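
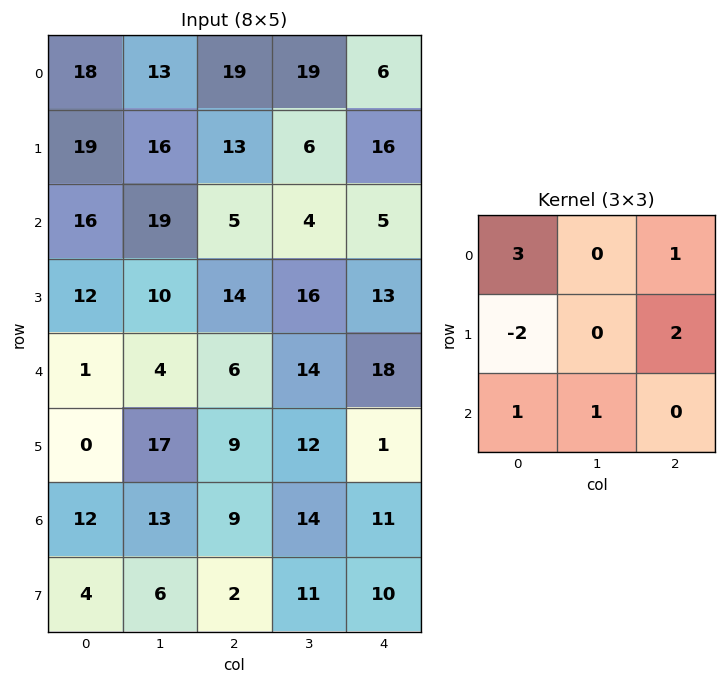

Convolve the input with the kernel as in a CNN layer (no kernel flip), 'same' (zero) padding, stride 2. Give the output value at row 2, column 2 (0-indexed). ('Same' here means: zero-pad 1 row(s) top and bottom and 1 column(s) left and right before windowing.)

33

The receptive field on the zero-padded input at this output position is [16 13 0 / 14 18 0 / 12 1 0]. Elementwise product with the kernel and sum: 16·3 + 0·1 + 14·-2 + 0·2 + 12·1 + 1·1.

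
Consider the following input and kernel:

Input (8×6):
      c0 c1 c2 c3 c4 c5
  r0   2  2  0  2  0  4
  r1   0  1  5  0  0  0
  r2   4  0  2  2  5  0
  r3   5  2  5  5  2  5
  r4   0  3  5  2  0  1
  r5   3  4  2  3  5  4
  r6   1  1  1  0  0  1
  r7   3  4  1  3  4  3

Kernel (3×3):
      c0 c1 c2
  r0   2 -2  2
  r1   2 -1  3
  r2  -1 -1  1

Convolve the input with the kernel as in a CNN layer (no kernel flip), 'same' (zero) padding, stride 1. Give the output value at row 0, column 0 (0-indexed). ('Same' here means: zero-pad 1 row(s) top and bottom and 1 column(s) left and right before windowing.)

The receptive field on the zero-padded input at this output position is [0 0 0 / 0 2 2 / 0 0 1]. Elementwise product with the kernel and sum: 0·2 + 0·-2 + 0·2 + 0·2 + 2·-1 + 2·3 + 0·-1 + 0·-1 + 1·1.

5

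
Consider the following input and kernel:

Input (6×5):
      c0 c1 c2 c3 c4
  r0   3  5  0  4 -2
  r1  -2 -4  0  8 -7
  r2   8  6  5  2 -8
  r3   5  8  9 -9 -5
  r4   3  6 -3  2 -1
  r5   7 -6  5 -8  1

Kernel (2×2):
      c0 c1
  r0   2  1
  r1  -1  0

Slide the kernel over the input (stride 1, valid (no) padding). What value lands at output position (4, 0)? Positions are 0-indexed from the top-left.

The receptive field on the input at this output position is [3 6 / 7 -6]. Elementwise product with the kernel and sum: 3·2 + 6·1 + 7·-1.

5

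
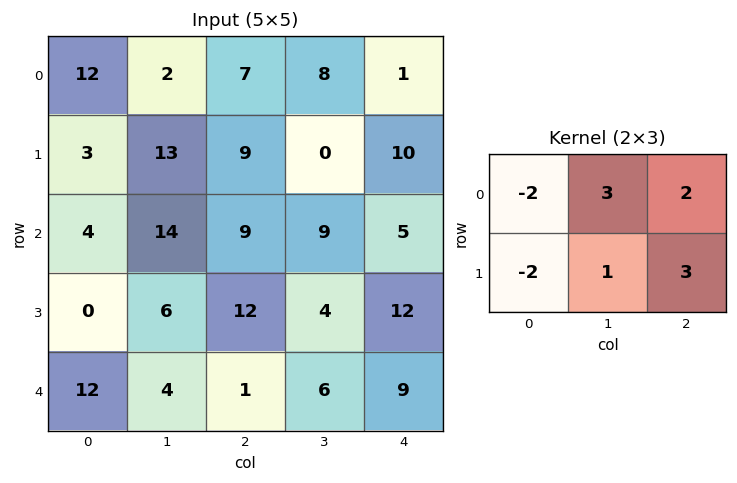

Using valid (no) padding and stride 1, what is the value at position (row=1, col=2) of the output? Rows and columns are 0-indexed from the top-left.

The receptive field on the input at this output position is [9 0 10 / 9 9 5]. Elementwise product with the kernel and sum: 9·-2 + 0·3 + 10·2 + 9·-2 + 9·1 + 5·3.

8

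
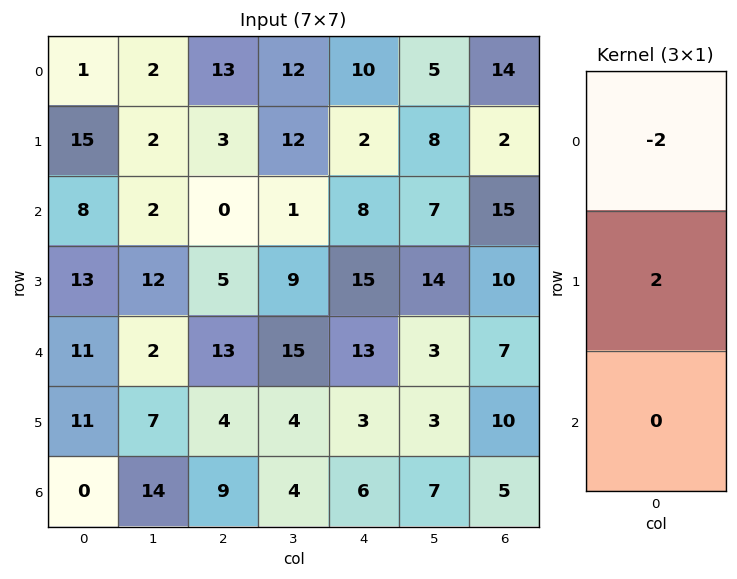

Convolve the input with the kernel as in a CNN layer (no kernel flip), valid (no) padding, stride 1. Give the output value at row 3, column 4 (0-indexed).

The receptive field on the input at this output position is [15 / 13 / 3]. Elementwise product with the kernel and sum: 15·-2 + 13·2.

-4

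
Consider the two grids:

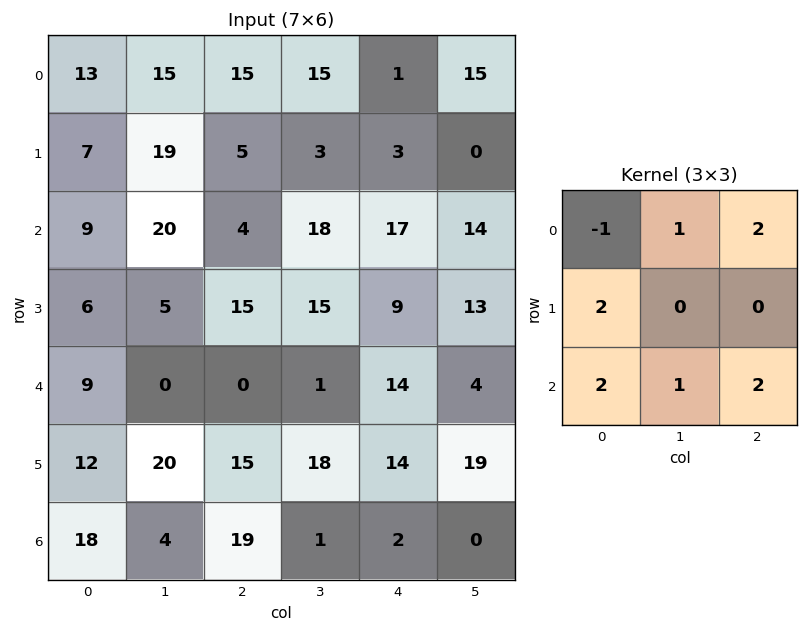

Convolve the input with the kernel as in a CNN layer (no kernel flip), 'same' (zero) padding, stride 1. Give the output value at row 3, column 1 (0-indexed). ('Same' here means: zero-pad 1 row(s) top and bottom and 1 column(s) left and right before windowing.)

The receptive field on the zero-padded input at this output position is [9 20 4 / 6 5 15 / 9 0 0]. Elementwise product with the kernel and sum: 9·-1 + 20·1 + 4·2 + 6·2 + 9·2 + 0·1 + 0·2.

49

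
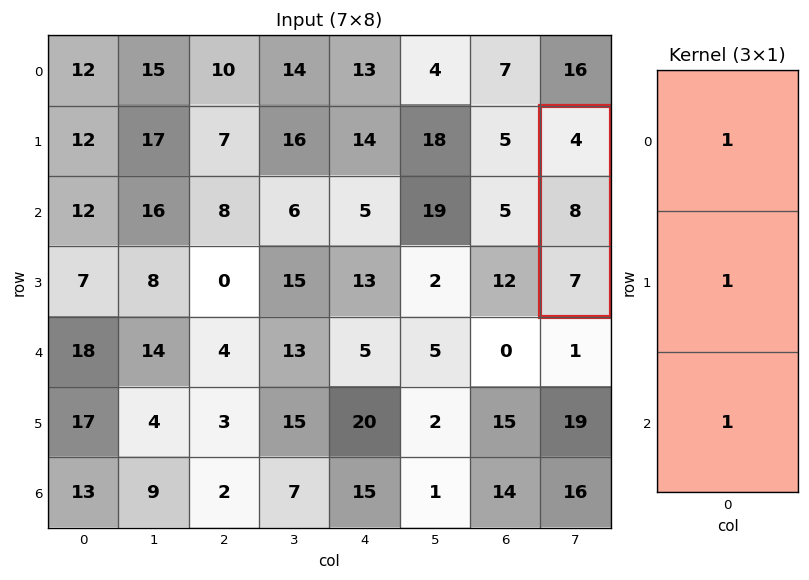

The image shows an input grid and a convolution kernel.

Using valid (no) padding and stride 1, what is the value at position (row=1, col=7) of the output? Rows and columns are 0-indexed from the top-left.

The receptive field on the input at this output position is [4 / 8 / 7]. Elementwise product with the kernel and sum: 4·1 + 8·1 + 7·1.

19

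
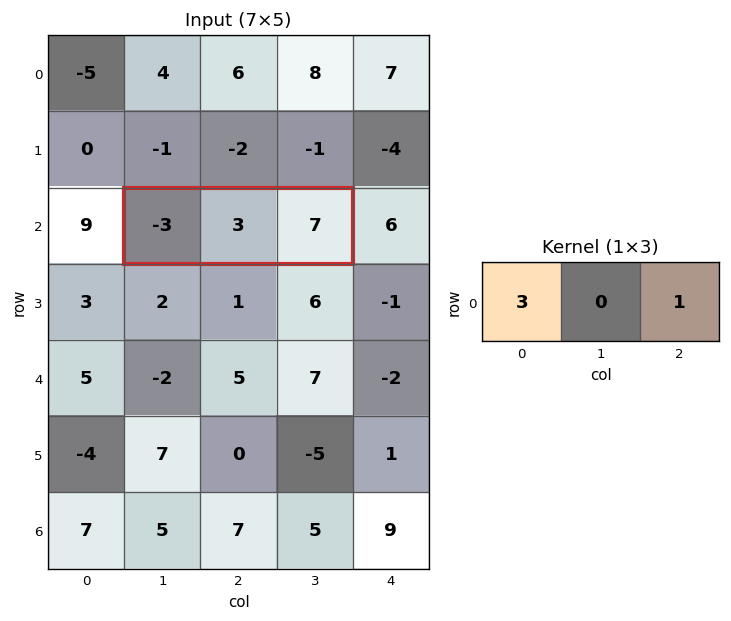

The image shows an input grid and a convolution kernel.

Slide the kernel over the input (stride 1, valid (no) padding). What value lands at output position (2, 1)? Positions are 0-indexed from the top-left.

-2

The receptive field on the input at this output position is [-3 3 7]. Elementwise product with the kernel and sum: -3·3 + 7·1.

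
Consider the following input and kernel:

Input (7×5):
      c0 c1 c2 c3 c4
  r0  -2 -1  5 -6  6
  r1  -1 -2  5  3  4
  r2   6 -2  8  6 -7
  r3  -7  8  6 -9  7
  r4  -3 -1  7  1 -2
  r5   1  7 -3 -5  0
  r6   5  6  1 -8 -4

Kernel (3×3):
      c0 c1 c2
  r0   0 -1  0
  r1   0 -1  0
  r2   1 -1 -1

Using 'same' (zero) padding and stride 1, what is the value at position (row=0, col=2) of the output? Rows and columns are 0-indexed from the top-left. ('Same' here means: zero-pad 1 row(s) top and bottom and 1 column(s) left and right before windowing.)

-15

The receptive field on the zero-padded input at this output position is [0 0 0 / -1 5 -6 / -2 5 3]. Elementwise product with the kernel and sum: 0·-1 + 5·-1 + -2·1 + 5·-1 + 3·-1.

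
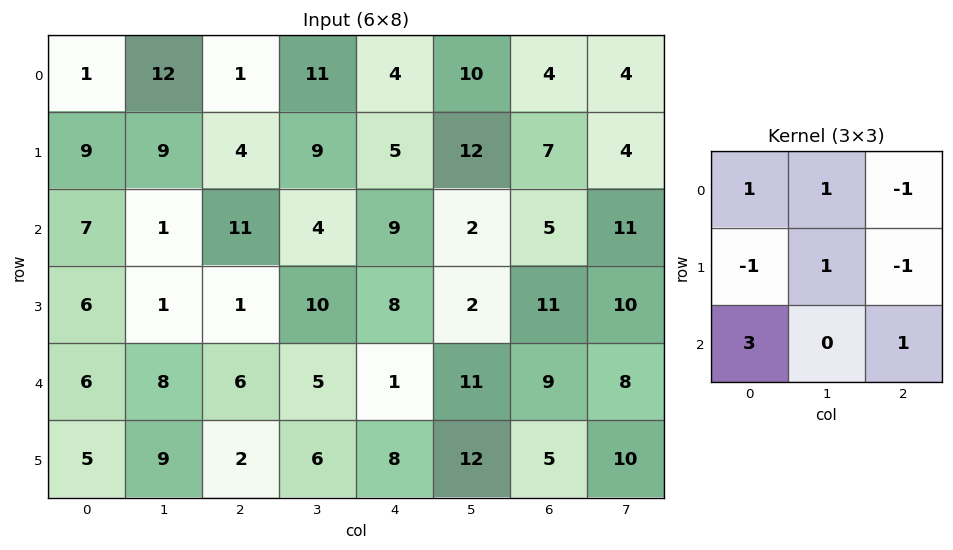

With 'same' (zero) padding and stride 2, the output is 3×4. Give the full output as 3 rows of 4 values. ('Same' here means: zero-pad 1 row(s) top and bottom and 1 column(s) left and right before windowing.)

Output[0,0]: The receptive field on the zero-padded input at this output position is [0 0 0 / 0 1 12 / 0 9 9]. Elementwise product with the kernel and sum: 0·1 + 0·1 + 0·-1 + 0·-1 + 1·1 + 12·-1 + 0·3 + 9·1.
Output[0,1]: The receptive field on the zero-padded input at this output position is [0 0 0 / 12 1 11 / 9 4 9]. Elementwise product with the kernel and sum: 0·1 + 0·1 + 0·-1 + 12·-1 + 1·1 + 11·-1 + 9·3 + 9·1.

-2 14 22 30
7 23 37 23
12 18 31 39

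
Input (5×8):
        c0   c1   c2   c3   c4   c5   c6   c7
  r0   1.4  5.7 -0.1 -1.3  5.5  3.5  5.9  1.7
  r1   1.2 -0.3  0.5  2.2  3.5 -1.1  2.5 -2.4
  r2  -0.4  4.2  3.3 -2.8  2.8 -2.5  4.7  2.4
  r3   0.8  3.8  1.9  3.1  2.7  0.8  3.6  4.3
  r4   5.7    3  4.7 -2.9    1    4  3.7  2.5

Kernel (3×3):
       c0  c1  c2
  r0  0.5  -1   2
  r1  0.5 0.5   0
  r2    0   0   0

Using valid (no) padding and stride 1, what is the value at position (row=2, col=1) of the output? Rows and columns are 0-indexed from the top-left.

-3.95

The receptive field on the input at this output position is [4.2 3.3 -2.8 / 3.8 1.9 3.1 / 3 4.7 -2.9]. Elementwise product with the kernel and sum: 4.2·0.5 + 3.3·-1 + -2.8·2 + 3.8·0.5 + 1.9·0.5.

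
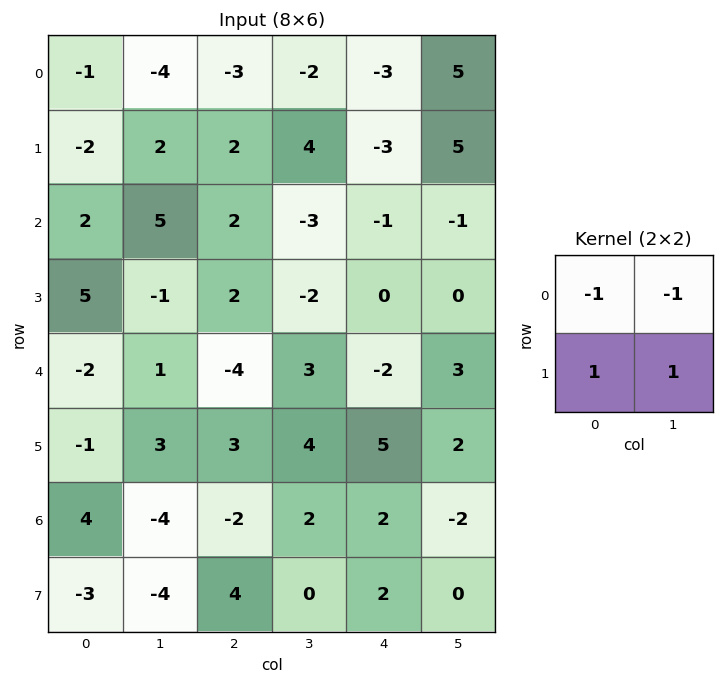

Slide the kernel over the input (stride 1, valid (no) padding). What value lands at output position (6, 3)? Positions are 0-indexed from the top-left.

-2

The receptive field on the input at this output position is [2 2 / 0 2]. Elementwise product with the kernel and sum: 2·-1 + 2·-1 + 0·1 + 2·1.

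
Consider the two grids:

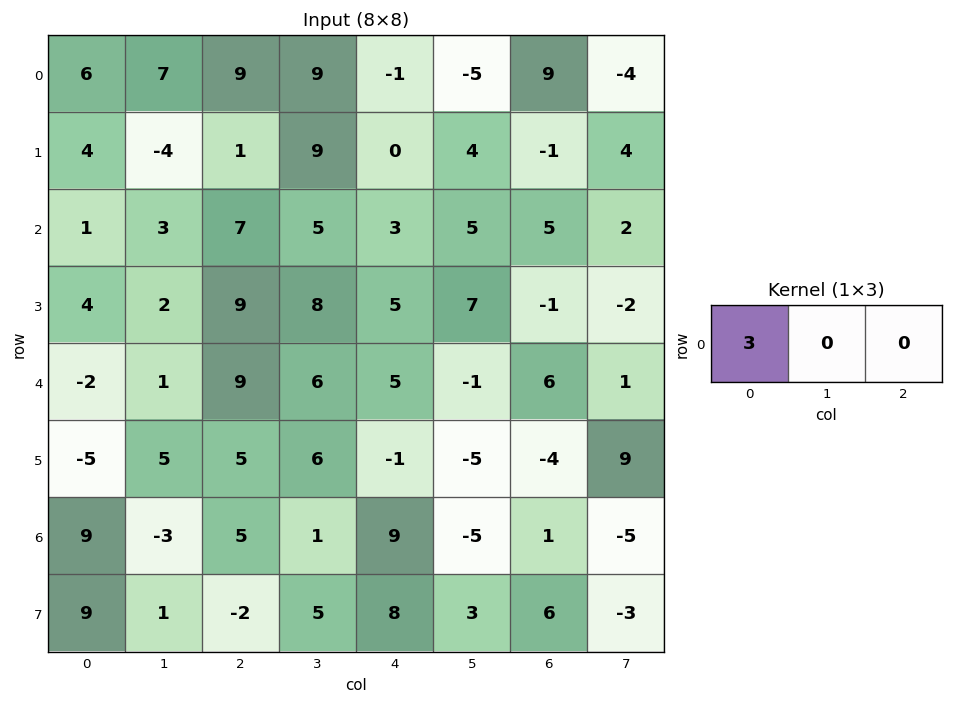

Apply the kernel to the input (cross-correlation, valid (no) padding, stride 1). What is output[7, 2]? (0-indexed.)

The receptive field on the input at this output position is [-2 5 8]. Elementwise product with the kernel and sum: -2·3.

-6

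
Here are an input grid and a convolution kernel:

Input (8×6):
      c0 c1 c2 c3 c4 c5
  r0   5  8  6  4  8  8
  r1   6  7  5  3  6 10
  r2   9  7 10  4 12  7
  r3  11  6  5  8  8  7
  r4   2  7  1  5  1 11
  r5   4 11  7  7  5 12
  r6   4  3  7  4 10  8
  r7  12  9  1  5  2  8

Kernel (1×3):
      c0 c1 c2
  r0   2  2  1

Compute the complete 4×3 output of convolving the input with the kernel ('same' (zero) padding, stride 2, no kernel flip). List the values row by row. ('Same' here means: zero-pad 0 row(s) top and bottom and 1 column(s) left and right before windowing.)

18 32 32
25 38 39
11 21 23
11 24 36

Output[0,0]: The receptive field on the zero-padded input at this output position is [0 5 8]. Elementwise product with the kernel and sum: 0·2 + 5·2 + 8·1.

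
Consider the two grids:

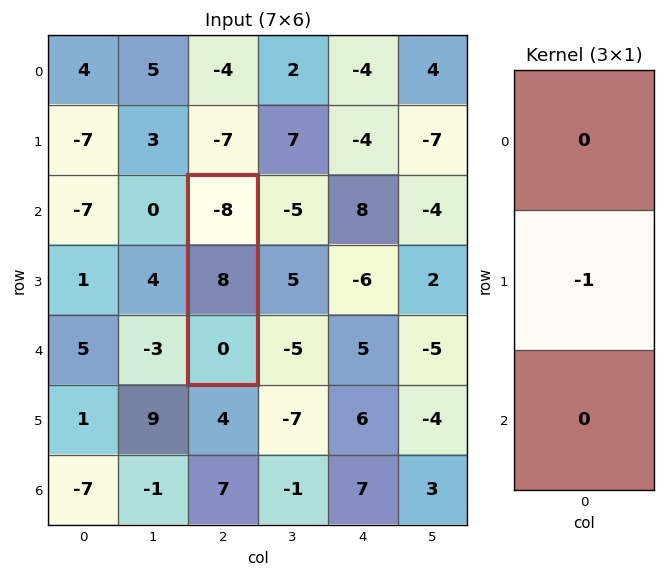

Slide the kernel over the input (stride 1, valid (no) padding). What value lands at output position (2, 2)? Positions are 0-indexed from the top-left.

-8

The receptive field on the input at this output position is [-8 / 8 / 0]. Elementwise product with the kernel and sum: 8·-1.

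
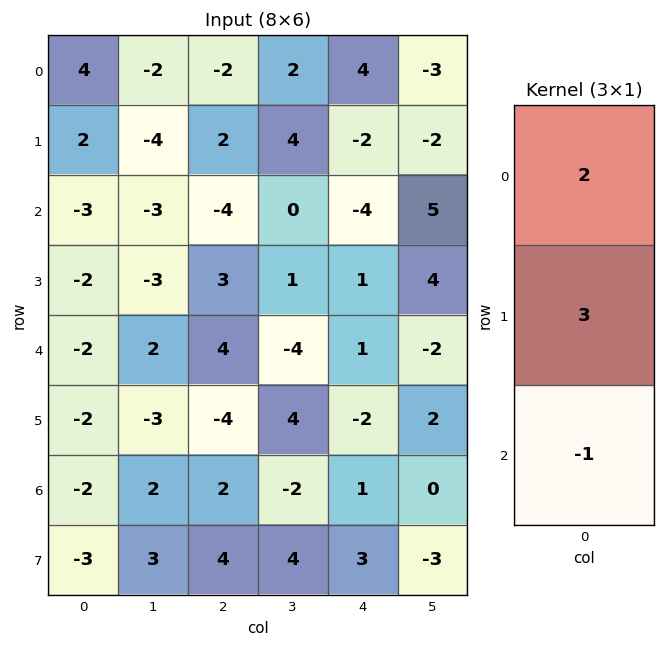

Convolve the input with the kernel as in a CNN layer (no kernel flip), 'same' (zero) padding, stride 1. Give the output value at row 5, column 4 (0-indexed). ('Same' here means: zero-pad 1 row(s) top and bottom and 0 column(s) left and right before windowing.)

The receptive field on the zero-padded input at this output position is [1 / -2 / 1]. Elementwise product with the kernel and sum: 1·2 + -2·3 + 1·-1.

-5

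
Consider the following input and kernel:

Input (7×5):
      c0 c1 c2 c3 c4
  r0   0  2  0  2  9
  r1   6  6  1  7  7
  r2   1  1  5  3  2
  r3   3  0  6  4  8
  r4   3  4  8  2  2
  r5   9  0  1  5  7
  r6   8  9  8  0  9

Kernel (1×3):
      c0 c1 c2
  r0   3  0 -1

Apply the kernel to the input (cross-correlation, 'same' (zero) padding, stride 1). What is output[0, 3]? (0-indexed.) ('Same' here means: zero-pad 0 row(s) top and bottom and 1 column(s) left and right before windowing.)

-9

The receptive field on the zero-padded input at this output position is [0 2 9]. Elementwise product with the kernel and sum: 0·3 + 9·-1.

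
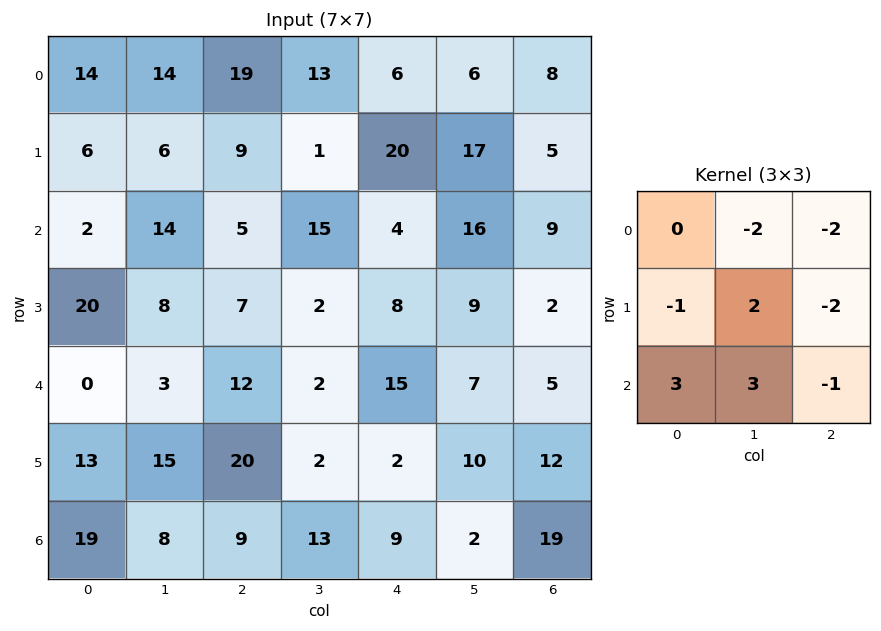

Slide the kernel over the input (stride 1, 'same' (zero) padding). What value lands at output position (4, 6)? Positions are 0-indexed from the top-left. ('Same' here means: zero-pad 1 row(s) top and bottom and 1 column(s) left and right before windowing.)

The receptive field on the zero-padded input at this output position is [9 2 0 / 7 5 0 / 10 12 0]. Elementwise product with the kernel and sum: 2·-2 + 0·-2 + 7·-1 + 5·2 + 0·-2 + 10·3 + 12·3 + 0·-1.

65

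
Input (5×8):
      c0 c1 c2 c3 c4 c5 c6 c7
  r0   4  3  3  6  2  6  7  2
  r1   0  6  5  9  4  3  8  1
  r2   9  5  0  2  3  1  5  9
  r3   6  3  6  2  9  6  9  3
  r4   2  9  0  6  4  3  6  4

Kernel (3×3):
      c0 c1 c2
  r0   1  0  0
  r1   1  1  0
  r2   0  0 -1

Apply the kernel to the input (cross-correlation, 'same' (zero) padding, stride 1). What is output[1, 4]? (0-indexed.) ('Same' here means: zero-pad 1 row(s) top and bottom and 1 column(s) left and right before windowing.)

The receptive field on the zero-padded input at this output position is [6 2 6 / 9 4 3 / 2 3 1]. Elementwise product with the kernel and sum: 6·1 + 9·1 + 4·1 + 1·-1.

18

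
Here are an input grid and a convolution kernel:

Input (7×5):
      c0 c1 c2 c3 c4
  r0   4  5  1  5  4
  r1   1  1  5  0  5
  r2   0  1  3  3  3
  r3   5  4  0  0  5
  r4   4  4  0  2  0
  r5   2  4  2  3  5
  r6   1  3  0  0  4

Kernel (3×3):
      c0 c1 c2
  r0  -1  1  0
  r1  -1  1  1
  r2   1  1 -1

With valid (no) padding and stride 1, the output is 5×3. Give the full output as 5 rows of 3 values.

4 1 7
13 13 -7
8 0 7
3 -3 2
8 0 4

Output[0,0]: The receptive field on the input at this output position is [4 5 1 / 1 1 5 / 0 1 3]. Elementwise product with the kernel and sum: 4·-1 + 5·1 + 1·-1 + 1·1 + 5·1 + 0·1 + 1·1 + 3·-1.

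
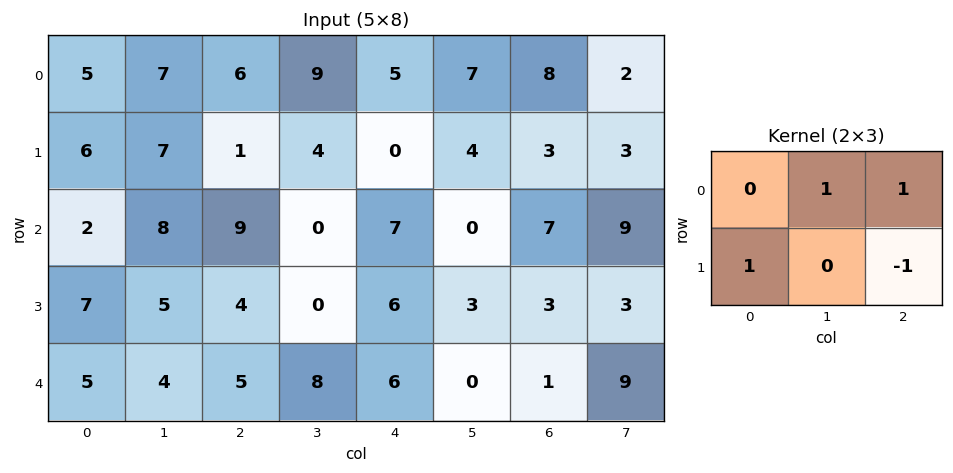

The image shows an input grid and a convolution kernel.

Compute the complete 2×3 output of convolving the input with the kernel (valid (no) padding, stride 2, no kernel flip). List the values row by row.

18 15 12
20 5 10

Output[0,0]: The receptive field on the input at this output position is [5 7 6 / 6 7 1]. Elementwise product with the kernel and sum: 7·1 + 6·1 + 6·1 + 1·-1.
Output[0,1]: The receptive field on the input at this output position is [6 9 5 / 1 4 0]. Elementwise product with the kernel and sum: 9·1 + 5·1 + 1·1 + 0·-1.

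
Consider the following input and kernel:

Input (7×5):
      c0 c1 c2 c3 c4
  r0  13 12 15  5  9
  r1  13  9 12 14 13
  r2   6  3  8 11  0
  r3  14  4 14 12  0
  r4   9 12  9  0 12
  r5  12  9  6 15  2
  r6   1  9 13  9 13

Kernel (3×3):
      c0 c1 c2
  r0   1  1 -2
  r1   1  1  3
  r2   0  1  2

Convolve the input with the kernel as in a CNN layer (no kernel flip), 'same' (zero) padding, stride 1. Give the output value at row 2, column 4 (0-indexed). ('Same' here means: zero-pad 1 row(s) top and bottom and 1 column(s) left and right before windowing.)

The receptive field on the zero-padded input at this output position is [14 13 0 / 11 0 0 / 12 0 0]. Elementwise product with the kernel and sum: 14·1 + 13·1 + 0·-2 + 11·1 + 0·1 + 0·3 + 0·1 + 0·2.

38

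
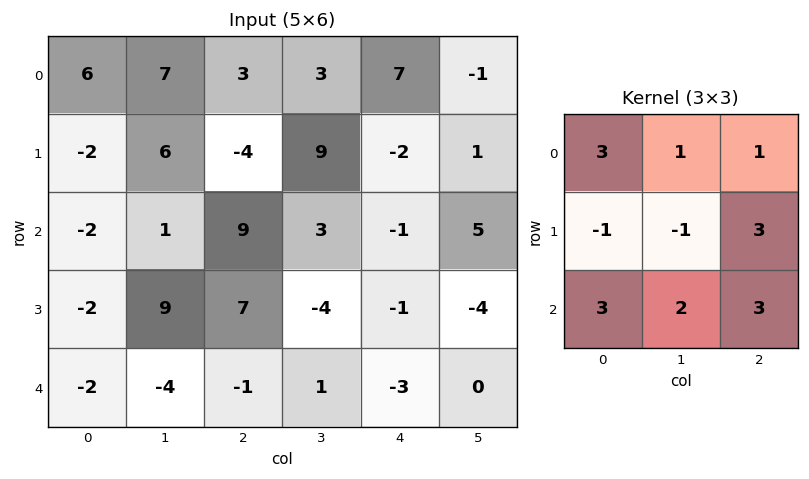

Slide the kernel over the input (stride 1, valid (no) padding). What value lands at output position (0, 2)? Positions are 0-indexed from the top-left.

38

The receptive field on the input at this output position is [3 3 7 / -4 9 -2 / 9 3 -1]. Elementwise product with the kernel and sum: 3·3 + 3·1 + 7·1 + -4·-1 + 9·-1 + -2·3 + 9·3 + 3·2 + -1·3.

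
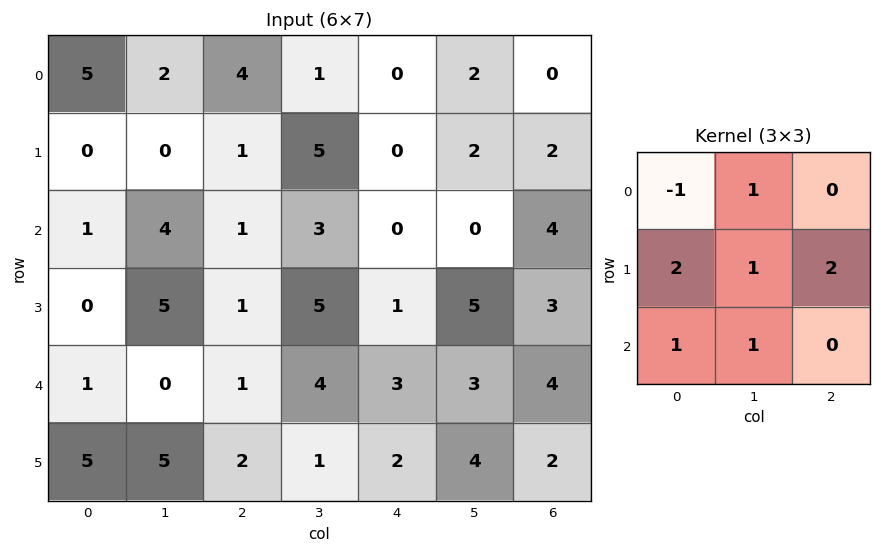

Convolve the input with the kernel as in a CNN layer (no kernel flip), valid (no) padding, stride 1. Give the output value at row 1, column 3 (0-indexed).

7

The receptive field on the input at this output position is [5 0 2 / 3 0 0 / 5 1 5]. Elementwise product with the kernel and sum: 5·-1 + 0·1 + 3·2 + 0·1 + 0·2 + 5·1 + 1·1.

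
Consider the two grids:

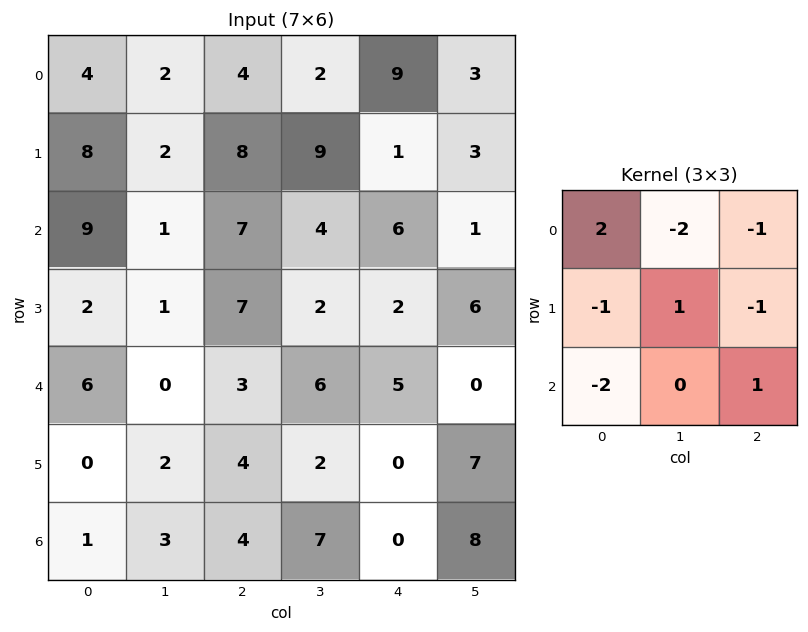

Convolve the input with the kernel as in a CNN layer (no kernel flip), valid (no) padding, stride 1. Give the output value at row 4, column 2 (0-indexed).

-21

The receptive field on the input at this output position is [3 6 5 / 4 2 0 / 4 7 0]. Elementwise product with the kernel and sum: 3·2 + 6·-2 + 5·-1 + 4·-1 + 2·1 + 0·-1 + 4·-2 + 0·1.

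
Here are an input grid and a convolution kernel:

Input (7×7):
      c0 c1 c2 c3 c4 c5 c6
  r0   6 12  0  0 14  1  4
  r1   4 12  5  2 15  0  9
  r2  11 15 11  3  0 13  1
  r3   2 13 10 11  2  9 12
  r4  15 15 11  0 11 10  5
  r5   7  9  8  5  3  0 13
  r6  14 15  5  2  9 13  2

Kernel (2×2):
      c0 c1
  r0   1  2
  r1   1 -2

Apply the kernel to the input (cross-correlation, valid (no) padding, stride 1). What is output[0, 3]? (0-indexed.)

0

The receptive field on the input at this output position is [0 14 / 2 15]. Elementwise product with the kernel and sum: 0·1 + 14·2 + 2·1 + 15·-2.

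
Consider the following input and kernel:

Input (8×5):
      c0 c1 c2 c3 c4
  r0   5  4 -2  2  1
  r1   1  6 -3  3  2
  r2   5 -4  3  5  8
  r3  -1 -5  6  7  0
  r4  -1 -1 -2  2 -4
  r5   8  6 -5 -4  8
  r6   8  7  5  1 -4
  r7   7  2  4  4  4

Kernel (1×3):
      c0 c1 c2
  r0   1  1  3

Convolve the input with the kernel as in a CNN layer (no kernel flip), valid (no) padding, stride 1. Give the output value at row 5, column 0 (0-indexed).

-1

The receptive field on the input at this output position is [8 6 -5]. Elementwise product with the kernel and sum: 8·1 + 6·1 + -5·3.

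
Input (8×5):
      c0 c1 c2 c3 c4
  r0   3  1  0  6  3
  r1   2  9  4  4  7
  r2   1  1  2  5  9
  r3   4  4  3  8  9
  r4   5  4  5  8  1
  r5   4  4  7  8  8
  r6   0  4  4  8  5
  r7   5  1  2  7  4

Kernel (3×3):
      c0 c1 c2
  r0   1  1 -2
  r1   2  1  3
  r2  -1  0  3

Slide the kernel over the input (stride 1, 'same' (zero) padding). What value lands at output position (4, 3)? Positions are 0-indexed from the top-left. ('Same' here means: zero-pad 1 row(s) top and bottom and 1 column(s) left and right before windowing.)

The receptive field on the zero-padded input at this output position is [3 8 9 / 5 8 1 / 7 8 8]. Elementwise product with the kernel and sum: 3·1 + 8·1 + 9·-2 + 5·2 + 8·1 + 1·3 + 7·-1 + 8·3.

31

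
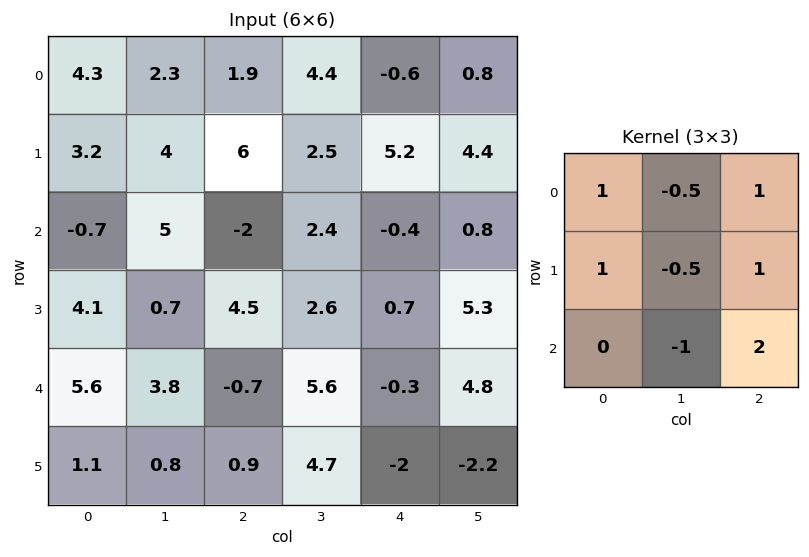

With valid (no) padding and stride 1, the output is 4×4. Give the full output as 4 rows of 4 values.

3.25 16.05 5.85 11.8
10.3 12.6 5.15 17.6
-2.15 21.35 -5.9 20.85
12.25 19.3 -8.6 15.7

Output[0,0]: The receptive field on the input at this output position is [4.3 2.3 1.9 / 3.2 4 6 / -0.7 5 -2]. Elementwise product with the kernel and sum: 4.3·1 + 2.3·-0.5 + 1.9·1 + 3.2·1 + 4·-0.5 + 6·1 + 5·-1 + -2·2.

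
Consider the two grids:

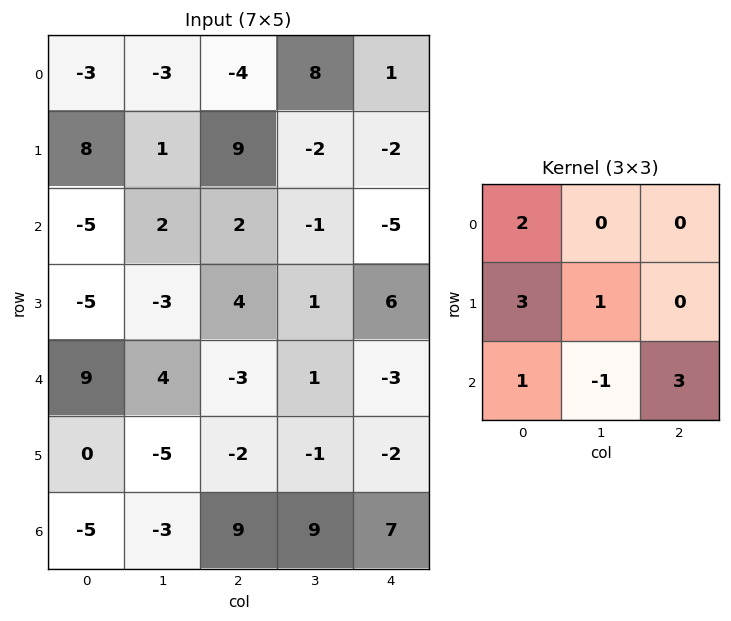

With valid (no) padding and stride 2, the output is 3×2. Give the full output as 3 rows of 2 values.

18 5
-32 4
38 8

Output[0,0]: The receptive field on the input at this output position is [-3 -3 -4 / 8 1 9 / -5 2 2]. Elementwise product with the kernel and sum: -3·2 + 8·3 + 1·1 + -5·1 + 2·-1 + 2·3.
Output[0,1]: The receptive field on the input at this output position is [-4 8 1 / 9 -2 -2 / 2 -1 -5]. Elementwise product with the kernel and sum: -4·2 + 9·3 + -2·1 + 2·1 + -1·-1 + -5·3.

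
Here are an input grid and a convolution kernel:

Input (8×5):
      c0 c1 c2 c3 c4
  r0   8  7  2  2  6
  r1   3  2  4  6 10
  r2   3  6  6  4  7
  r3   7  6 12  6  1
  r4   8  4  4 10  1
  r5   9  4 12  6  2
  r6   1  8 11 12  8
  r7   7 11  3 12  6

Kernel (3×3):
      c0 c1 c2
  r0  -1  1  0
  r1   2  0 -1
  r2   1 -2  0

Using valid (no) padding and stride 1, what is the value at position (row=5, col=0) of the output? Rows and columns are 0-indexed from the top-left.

The receptive field on the input at this output position is [9 4 12 / 1 8 11 / 7 11 3]. Elementwise product with the kernel and sum: 9·-1 + 4·1 + 1·2 + 11·-1 + 7·1 + 11·-2.

-29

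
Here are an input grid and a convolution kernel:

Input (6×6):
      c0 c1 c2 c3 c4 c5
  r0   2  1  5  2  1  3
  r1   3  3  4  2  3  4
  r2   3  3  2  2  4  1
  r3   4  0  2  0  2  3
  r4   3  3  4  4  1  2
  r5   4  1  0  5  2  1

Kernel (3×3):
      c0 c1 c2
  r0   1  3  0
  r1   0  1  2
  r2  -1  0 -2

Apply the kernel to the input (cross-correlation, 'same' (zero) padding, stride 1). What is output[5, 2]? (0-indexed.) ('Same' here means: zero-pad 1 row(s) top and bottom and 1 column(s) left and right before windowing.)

25

The receptive field on the zero-padded input at this output position is [3 4 4 / 1 0 5 / 0 0 0]. Elementwise product with the kernel and sum: 3·1 + 4·3 + 0·1 + 5·2 + 0·-1 + 0·-2.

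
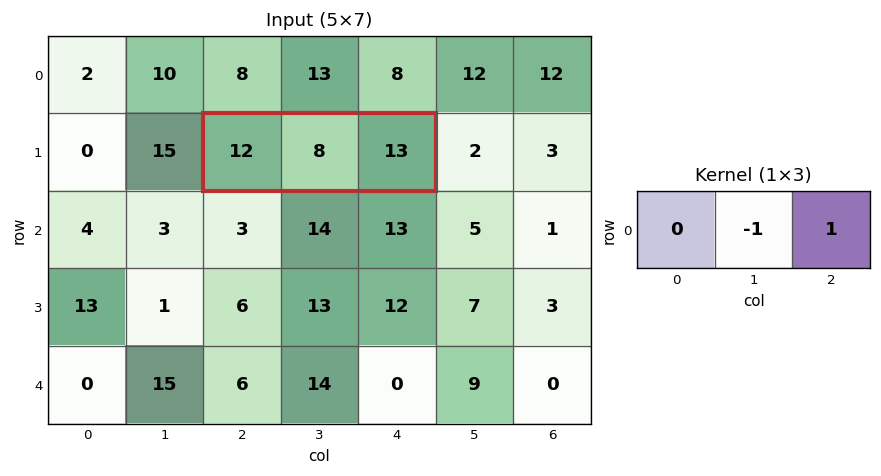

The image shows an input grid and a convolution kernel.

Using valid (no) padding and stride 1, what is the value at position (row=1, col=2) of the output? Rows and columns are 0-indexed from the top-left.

The receptive field on the input at this output position is [12 8 13]. Elementwise product with the kernel and sum: 8·-1 + 13·1.

5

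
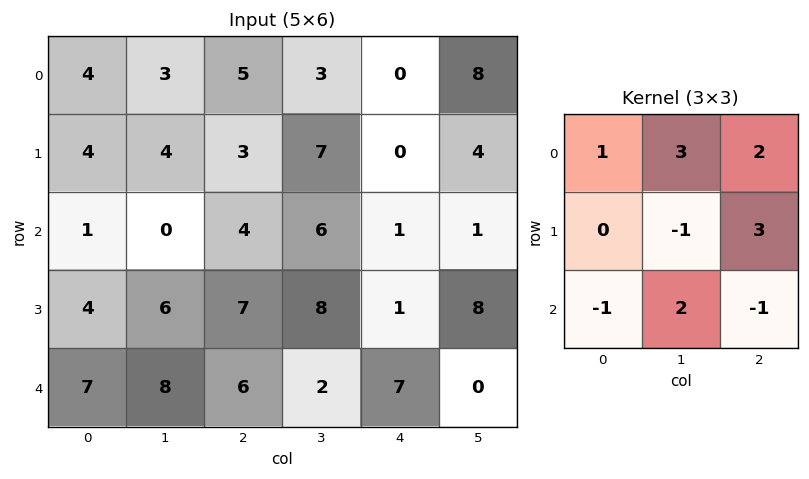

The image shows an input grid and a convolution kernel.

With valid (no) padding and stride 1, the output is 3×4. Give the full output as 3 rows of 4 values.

23 44 14 26
35 41 29 3
27 43 10 46

Output[0,0]: The receptive field on the input at this output position is [4 3 5 / 4 4 3 / 1 0 4]. Elementwise product with the kernel and sum: 4·1 + 3·3 + 5·2 + 4·-1 + 3·3 + 1·-1 + 0·2 + 4·-1.
Output[0,1]: The receptive field on the input at this output position is [3 5 3 / 4 3 7 / 0 4 6]. Elementwise product with the kernel and sum: 3·1 + 5·3 + 3·2 + 3·-1 + 7·3 + 0·-1 + 4·2 + 6·-1.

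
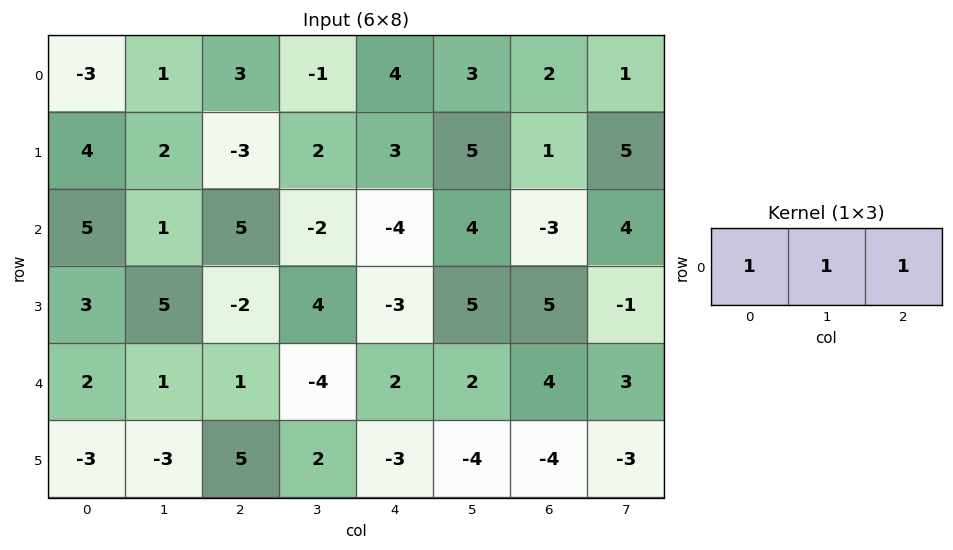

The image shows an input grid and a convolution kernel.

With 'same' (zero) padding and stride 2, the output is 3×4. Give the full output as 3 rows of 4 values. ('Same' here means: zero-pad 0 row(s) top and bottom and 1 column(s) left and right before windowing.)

-2 3 6 6
6 4 -2 5
3 -2 0 9

Output[0,0]: The receptive field on the zero-padded input at this output position is [0 -3 1]. Elementwise product with the kernel and sum: 0·1 + -3·1 + 1·1.
Output[0,1]: The receptive field on the zero-padded input at this output position is [1 3 -1]. Elementwise product with the kernel and sum: 1·1 + 3·1 + -1·1.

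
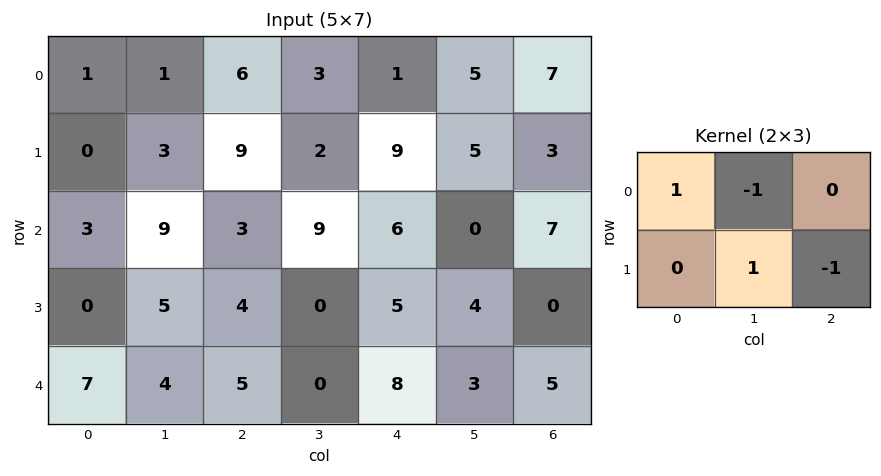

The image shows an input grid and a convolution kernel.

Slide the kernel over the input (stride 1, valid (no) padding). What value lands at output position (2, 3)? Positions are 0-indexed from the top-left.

4

The receptive field on the input at this output position is [9 6 0 / 0 5 4]. Elementwise product with the kernel and sum: 9·1 + 6·-1 + 5·1 + 4·-1.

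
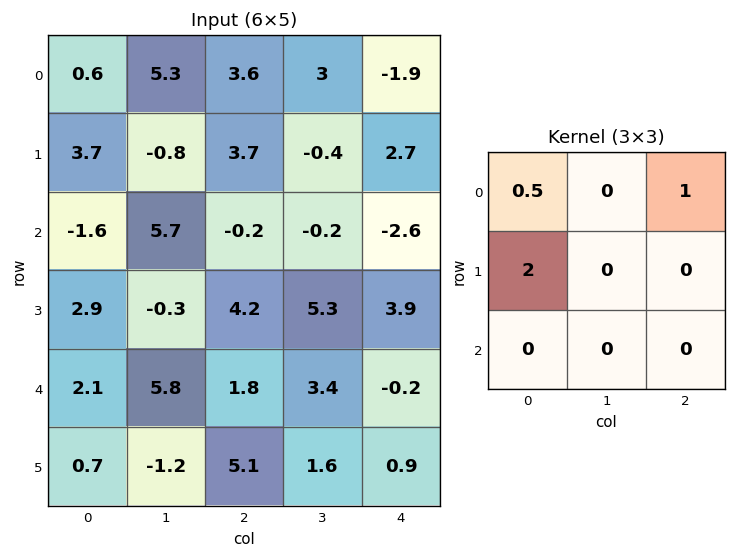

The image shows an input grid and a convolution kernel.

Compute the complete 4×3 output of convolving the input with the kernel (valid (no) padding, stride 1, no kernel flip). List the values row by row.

11.3 4.05 7.3
2.35 10.6 4.15
4.8 2.05 5.7
9.85 16.75 9.6

Output[0,0]: The receptive field on the input at this output position is [0.6 5.3 3.6 / 3.7 -0.8 3.7 / -1.6 5.7 -0.2]. Elementwise product with the kernel and sum: 0.6·0.5 + 3.6·1 + 3.7·2.
Output[0,1]: The receptive field on the input at this output position is [5.3 3.6 3 / -0.8 3.7 -0.4 / 5.7 -0.2 -0.2]. Elementwise product with the kernel and sum: 5.3·0.5 + 3·1 + -0.8·2.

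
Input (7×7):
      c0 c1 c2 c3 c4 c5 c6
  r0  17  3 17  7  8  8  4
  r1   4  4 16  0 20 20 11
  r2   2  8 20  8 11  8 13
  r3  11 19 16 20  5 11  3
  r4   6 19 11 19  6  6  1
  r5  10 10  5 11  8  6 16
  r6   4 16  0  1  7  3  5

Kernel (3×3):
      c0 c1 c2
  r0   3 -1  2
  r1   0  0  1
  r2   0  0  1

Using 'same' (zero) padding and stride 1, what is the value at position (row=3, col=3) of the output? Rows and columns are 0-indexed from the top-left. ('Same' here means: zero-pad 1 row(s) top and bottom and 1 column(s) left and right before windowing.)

85

The receptive field on the zero-padded input at this output position is [20 8 11 / 16 20 5 / 11 19 6]. Elementwise product with the kernel and sum: 20·3 + 8·-1 + 11·2 + 5·1 + 6·1.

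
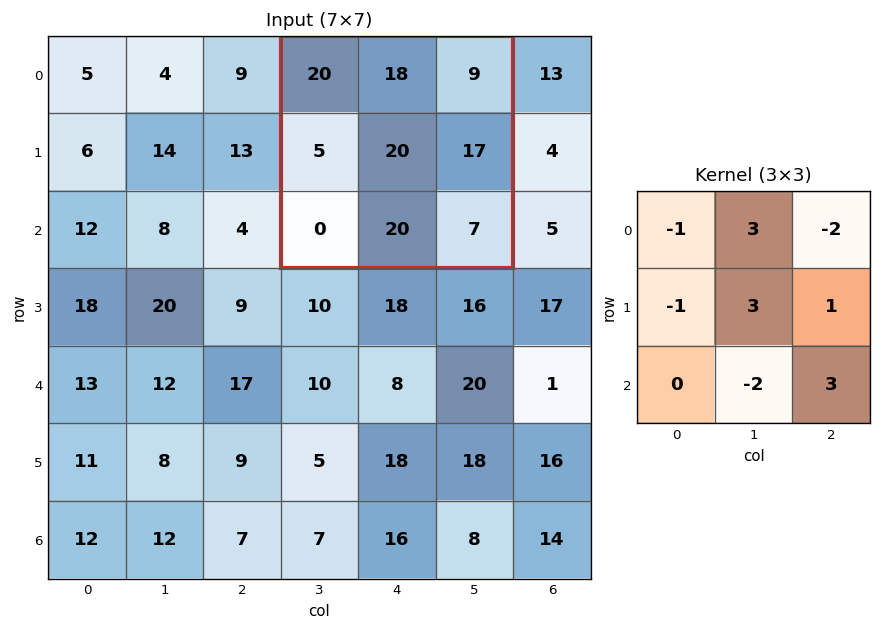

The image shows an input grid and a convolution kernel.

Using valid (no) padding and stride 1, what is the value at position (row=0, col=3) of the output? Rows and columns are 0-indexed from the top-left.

The receptive field on the input at this output position is [20 18 9 / 5 20 17 / 0 20 7]. Elementwise product with the kernel and sum: 20·-1 + 18·3 + 9·-2 + 5·-1 + 20·3 + 17·1 + 20·-2 + 7·3.

69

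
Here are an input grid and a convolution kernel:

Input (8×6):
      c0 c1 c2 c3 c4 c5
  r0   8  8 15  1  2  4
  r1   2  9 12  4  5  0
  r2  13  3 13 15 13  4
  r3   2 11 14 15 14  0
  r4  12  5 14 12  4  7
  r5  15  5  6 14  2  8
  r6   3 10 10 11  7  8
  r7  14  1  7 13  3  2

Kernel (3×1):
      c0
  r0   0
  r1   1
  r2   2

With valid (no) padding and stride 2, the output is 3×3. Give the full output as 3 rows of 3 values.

Output[0,0]: The receptive field on the input at this output position is [8 / 2 / 13]. Elementwise product with the kernel and sum: 2·1 + 13·2.

28 38 31
26 42 22
21 26 16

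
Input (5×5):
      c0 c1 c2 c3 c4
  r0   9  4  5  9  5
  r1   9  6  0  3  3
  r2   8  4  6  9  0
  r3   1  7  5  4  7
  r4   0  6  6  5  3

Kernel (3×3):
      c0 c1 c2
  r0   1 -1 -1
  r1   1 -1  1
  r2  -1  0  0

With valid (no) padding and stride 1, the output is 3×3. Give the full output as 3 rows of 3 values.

Output[0,0]: The receptive field on the input at this output position is [9 4 5 / 9 6 0 / 8 4 6]. Elementwise product with the kernel and sum: 9·1 + 4·-1 + 5·-1 + 9·1 + 6·-1 + 0·1 + 8·-1.

-5 -5 -15
12 3 -14
-3 -11 -1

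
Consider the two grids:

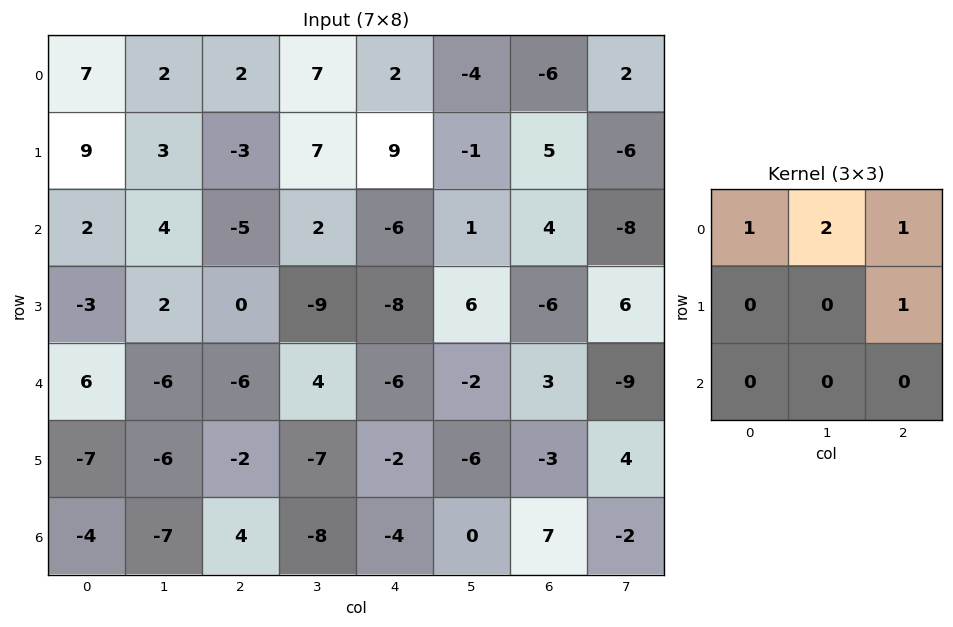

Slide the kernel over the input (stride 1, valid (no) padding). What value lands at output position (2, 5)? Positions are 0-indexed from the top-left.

7

The receptive field on the input at this output position is [1 4 -8 / 6 -6 6 / -2 3 -9]. Elementwise product with the kernel and sum: 1·1 + 4·2 + -8·1 + 6·1.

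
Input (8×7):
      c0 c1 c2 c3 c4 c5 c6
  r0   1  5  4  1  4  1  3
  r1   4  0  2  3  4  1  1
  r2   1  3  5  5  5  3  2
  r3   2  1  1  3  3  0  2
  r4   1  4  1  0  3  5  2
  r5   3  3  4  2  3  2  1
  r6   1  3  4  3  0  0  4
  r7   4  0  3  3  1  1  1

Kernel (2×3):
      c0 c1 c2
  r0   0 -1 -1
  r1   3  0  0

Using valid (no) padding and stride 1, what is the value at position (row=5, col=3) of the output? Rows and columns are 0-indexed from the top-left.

The receptive field on the input at this output position is [2 3 2 / 3 0 0]. Elementwise product with the kernel and sum: 3·-1 + 2·-1 + 3·3.

4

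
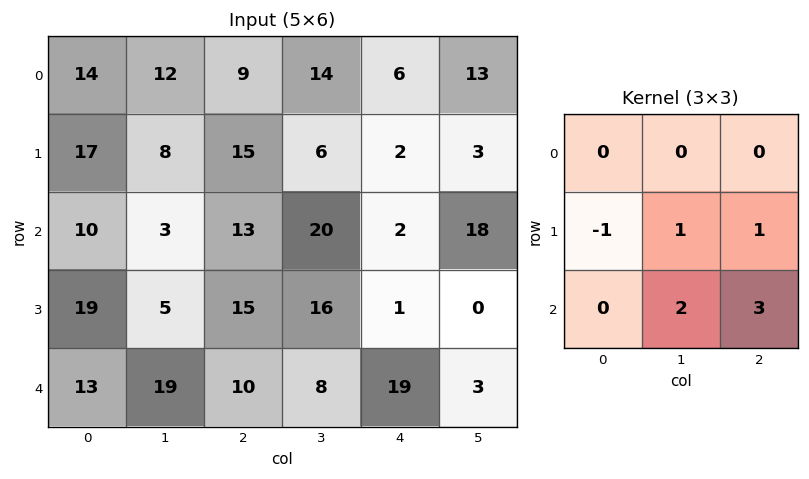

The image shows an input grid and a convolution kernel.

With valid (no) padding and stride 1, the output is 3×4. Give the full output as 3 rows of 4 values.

Output[0,0]: The receptive field on the input at this output position is [14 12 9 / 17 8 15 / 10 3 13]. Elementwise product with the kernel and sum: 17·-1 + 8·1 + 15·1 + 3·2 + 13·3.
Output[0,1]: The receptive field on the input at this output position is [12 9 14 / 8 15 6 / 3 13 20]. Elementwise product with the kernel and sum: 8·-1 + 15·1 + 6·1 + 13·2 + 20·3.

51 99 39 57
61 108 44 2
69 70 75 32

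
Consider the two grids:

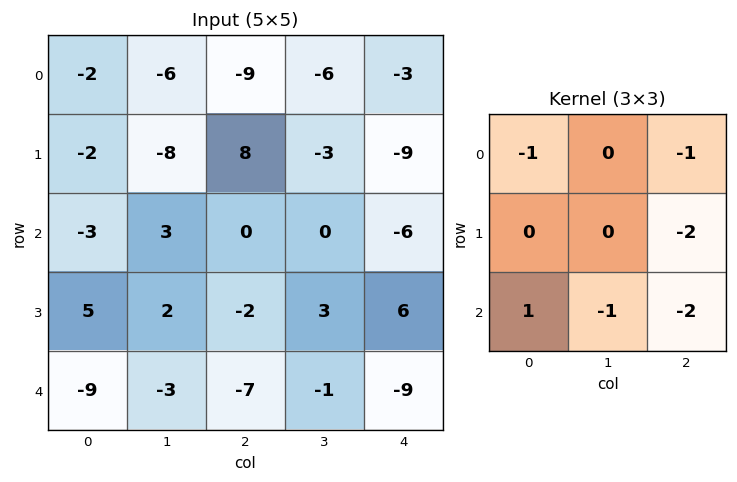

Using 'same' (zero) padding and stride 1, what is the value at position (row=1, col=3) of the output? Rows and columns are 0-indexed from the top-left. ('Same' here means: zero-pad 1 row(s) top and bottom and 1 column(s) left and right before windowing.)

The receptive field on the zero-padded input at this output position is [-9 -6 -3 / 8 -3 -9 / 0 0 -6]. Elementwise product with the kernel and sum: -9·-1 + -3·-1 + -9·-2 + 0·1 + 0·-1 + -6·-2.

42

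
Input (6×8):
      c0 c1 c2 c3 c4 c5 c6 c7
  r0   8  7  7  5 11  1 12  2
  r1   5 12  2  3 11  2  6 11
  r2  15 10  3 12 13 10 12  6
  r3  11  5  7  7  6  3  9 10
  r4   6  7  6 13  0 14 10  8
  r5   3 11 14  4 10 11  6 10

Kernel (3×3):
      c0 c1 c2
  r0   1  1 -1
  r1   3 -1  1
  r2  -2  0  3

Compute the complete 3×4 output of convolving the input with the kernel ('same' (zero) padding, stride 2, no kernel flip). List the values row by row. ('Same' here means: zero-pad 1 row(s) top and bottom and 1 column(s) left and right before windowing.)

35 4 5 22
3 61 40 45
40 23 88 50

Output[0,0]: The receptive field on the zero-padded input at this output position is [0 0 0 / 0 8 7 / 0 5 12]. Elementwise product with the kernel and sum: 0·1 + 0·1 + 0·-1 + 0·3 + 8·-1 + 7·1 + 0·-2 + 12·3.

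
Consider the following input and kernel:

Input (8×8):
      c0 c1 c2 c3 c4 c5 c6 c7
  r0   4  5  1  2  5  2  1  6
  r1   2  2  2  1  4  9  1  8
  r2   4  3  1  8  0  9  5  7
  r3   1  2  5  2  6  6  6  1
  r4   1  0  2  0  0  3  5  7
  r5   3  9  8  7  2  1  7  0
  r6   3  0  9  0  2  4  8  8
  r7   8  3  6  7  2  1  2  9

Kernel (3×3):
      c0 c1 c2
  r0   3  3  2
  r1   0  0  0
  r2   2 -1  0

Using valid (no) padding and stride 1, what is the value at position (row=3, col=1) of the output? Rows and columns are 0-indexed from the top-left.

The receptive field on the input at this output position is [2 5 2 / 0 2 0 / 9 8 7]. Elementwise product with the kernel and sum: 2·3 + 5·3 + 2·2 + 9·2 + 8·-1.

35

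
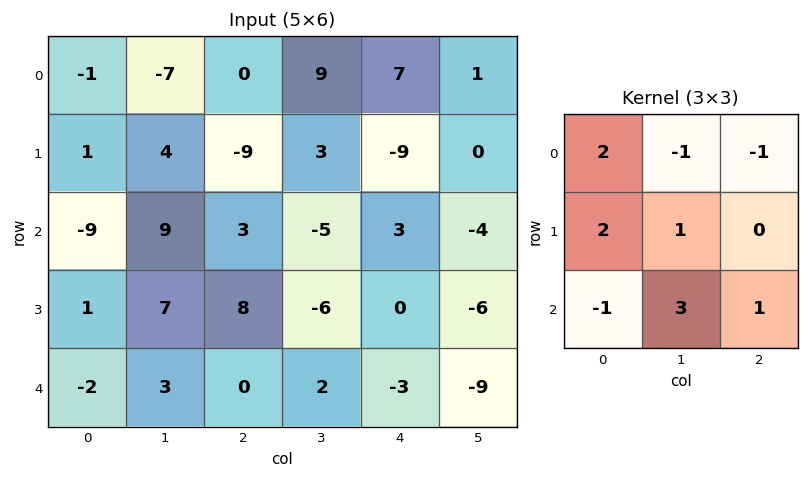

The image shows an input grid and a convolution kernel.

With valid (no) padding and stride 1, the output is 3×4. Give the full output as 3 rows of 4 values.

Output[0,0]: The receptive field on the input at this output position is [-1 -7 0 / 1 4 -9 / -9 9 3]. Elementwise product with the kernel and sum: -1·2 + -7·-1 + 0·-1 + 1·2 + 4·1 + -9·-1 + 9·3 + 3·1.

50 -29 -46 17
26 46 -37 8
-10 41 21 -41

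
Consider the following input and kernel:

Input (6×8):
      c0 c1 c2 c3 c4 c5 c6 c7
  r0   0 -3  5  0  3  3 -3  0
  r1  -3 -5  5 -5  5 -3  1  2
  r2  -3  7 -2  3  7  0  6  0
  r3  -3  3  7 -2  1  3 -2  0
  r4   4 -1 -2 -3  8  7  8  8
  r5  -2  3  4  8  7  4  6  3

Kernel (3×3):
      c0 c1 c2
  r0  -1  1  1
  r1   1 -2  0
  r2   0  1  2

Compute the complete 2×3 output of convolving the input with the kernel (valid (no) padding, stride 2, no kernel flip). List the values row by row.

Output[0,0]: The receptive field on the input at this output position is [0 -3 5 / -3 -5 5 / -3 7 -2]. Elementwise product with the kernel and sum: 0·-1 + -3·1 + 5·1 + -3·1 + -5·-2 + 7·1 + -2·2.
Output[0,1]: The receptive field on the input at this output position is [5 0 3 / 5 -5 5 / -2 3 7]. Elementwise product with the kernel and sum: 5·-1 + 0·1 + 3·1 + 5·1 + -5·-2 + 3·1 + 7·2.

12 30 20
-6 36 17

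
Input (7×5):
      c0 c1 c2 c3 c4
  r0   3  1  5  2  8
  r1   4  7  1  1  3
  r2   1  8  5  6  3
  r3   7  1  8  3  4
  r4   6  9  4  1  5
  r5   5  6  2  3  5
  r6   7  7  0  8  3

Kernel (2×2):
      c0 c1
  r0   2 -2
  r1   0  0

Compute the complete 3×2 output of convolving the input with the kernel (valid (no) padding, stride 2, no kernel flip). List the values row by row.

4 6
-14 -2
-6 6

Output[0,0]: The receptive field on the input at this output position is [3 1 / 4 7]. Elementwise product with the kernel and sum: 3·2 + 1·-2.
Output[0,1]: The receptive field on the input at this output position is [5 2 / 1 1]. Elementwise product with the kernel and sum: 5·2 + 2·-2.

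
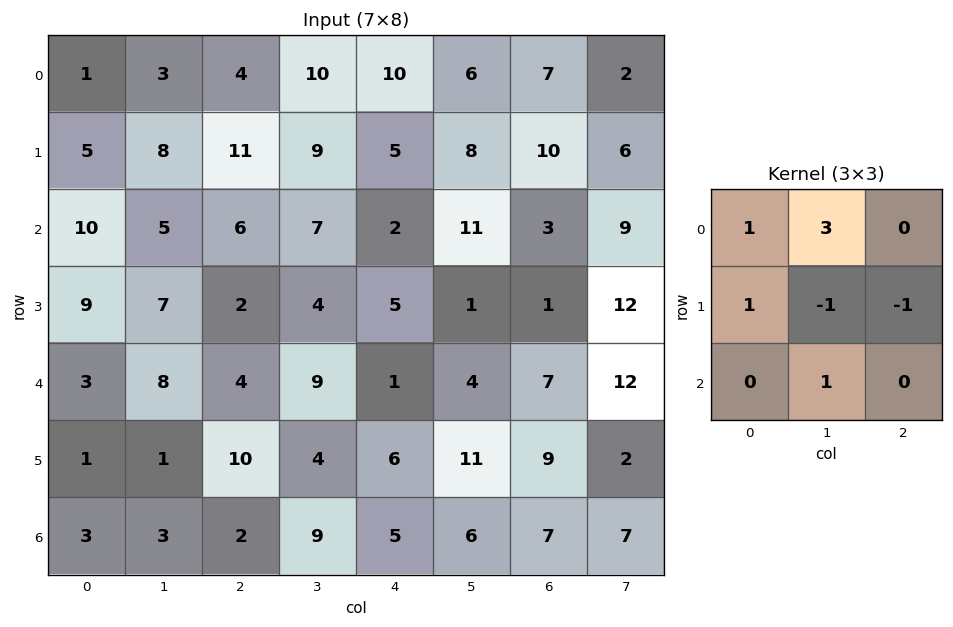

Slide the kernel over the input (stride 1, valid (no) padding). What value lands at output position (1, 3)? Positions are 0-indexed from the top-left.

The receptive field on the input at this output position is [9 5 8 / 7 2 11 / 4 5 1]. Elementwise product with the kernel and sum: 9·1 + 5·3 + 7·1 + 2·-1 + 11·-1 + 5·1.

23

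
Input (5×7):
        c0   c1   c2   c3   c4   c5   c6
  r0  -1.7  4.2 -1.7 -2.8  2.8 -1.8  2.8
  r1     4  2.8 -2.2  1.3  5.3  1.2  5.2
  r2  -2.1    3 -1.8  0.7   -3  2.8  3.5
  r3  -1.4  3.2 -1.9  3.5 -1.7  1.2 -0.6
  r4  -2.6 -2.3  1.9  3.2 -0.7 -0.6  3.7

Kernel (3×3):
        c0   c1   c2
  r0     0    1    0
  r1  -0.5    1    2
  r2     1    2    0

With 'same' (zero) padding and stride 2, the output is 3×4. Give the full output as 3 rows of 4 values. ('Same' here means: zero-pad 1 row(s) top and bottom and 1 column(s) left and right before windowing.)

14.7 -11 12.5 15.3
5.1 -4.7 7.65 7.3
-8.6 7.55 -5.2 3.4

Output[0,0]: The receptive field on the zero-padded input at this output position is [0 0 0 / 0 -1.7 4.2 / 0 4 2.8]. Elementwise product with the kernel and sum: 0·1 + 0·-0.5 + -1.7·1 + 4.2·2 + 0·1 + 4·2.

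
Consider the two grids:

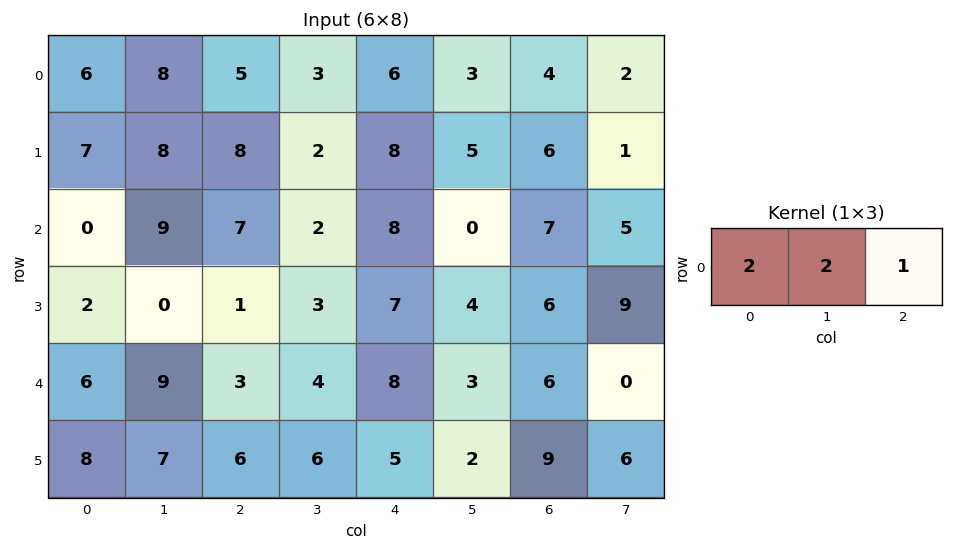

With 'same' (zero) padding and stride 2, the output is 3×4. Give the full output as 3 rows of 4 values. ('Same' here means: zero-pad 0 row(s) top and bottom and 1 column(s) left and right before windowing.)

Output[0,0]: The receptive field on the zero-padded input at this output position is [0 6 8]. Elementwise product with the kernel and sum: 0·2 + 6·2 + 8·1.
Output[0,1]: The receptive field on the zero-padded input at this output position is [8 5 3]. Elementwise product with the kernel and sum: 8·2 + 5·2 + 3·1.

20 29 21 16
9 34 20 19
21 28 27 18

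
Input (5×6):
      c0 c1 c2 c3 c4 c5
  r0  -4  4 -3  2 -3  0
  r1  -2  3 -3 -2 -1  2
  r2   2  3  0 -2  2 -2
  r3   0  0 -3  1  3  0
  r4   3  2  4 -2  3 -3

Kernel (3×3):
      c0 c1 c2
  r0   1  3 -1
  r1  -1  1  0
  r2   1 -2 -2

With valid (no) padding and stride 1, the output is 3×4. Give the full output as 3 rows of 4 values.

12 -6 7 -8
17 -3 -21 -8
2 0 -2 6

Output[0,0]: The receptive field on the input at this output position is [-4 4 -3 / -2 3 -3 / 2 3 0]. Elementwise product with the kernel and sum: -4·1 + 4·3 + -3·-1 + -2·-1 + 3·1 + 2·1 + 3·-2 + 0·-2.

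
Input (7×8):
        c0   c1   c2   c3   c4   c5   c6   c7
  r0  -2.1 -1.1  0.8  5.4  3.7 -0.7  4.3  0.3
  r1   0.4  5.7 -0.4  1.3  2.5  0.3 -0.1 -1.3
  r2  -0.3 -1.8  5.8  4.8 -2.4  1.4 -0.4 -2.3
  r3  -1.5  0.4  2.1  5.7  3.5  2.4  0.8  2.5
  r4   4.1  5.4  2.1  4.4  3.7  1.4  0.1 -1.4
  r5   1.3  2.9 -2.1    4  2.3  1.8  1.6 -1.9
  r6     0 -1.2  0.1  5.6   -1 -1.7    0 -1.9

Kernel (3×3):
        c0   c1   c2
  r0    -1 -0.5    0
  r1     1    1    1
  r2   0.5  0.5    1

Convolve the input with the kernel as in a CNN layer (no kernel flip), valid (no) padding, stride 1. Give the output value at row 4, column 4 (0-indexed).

The receptive field on the input at this output position is [3.7 1.4 0.1 / 2.3 1.8 1.6 / -1 -1.7 0]. Elementwise product with the kernel and sum: 3.7·-1 + 1.4·-0.5 + 2.3·1 + 1.8·1 + 1.6·1 + -1·0.5 + -1.7·0.5 + 0·1.

-0.05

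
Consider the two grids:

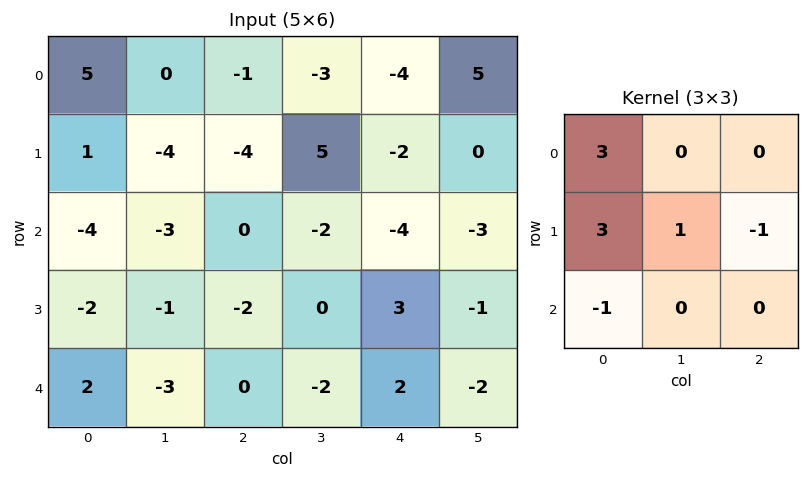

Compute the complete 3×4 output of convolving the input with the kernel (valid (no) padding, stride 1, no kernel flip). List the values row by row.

Output[0,0]: The receptive field on the input at this output position is [5 0 -1 / 1 -4 -4 / -4 -3 0]. Elementwise product with the kernel and sum: 5·3 + 1·3 + -4·1 + -4·-1 + -4·-1.
Output[0,1]: The receptive field on the input at this output position is [0 -1 -3 / -4 -4 5 / -3 0 -2]. Elementwise product with the kernel and sum: 0·3 + -4·3 + -4·1 + 5·-1 + -3·-1.

22 -18 -8 6
-10 -18 -8 8
-19 -11 -9 0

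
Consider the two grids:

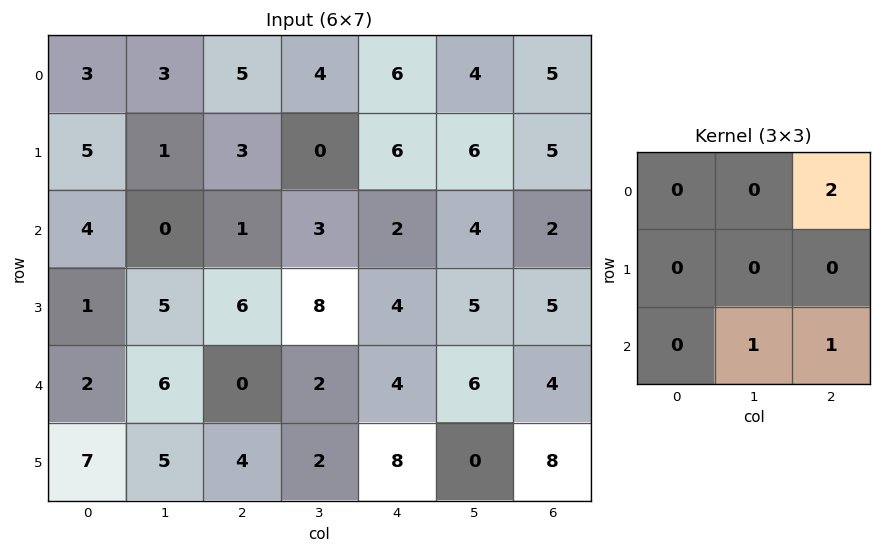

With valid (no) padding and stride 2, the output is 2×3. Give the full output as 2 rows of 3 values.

11 17 16
8 10 14

Output[0,0]: The receptive field on the input at this output position is [3 3 5 / 5 1 3 / 4 0 1]. Elementwise product with the kernel and sum: 5·2 + 0·1 + 1·1.
Output[0,1]: The receptive field on the input at this output position is [5 4 6 / 3 0 6 / 1 3 2]. Elementwise product with the kernel and sum: 6·2 + 3·1 + 2·1.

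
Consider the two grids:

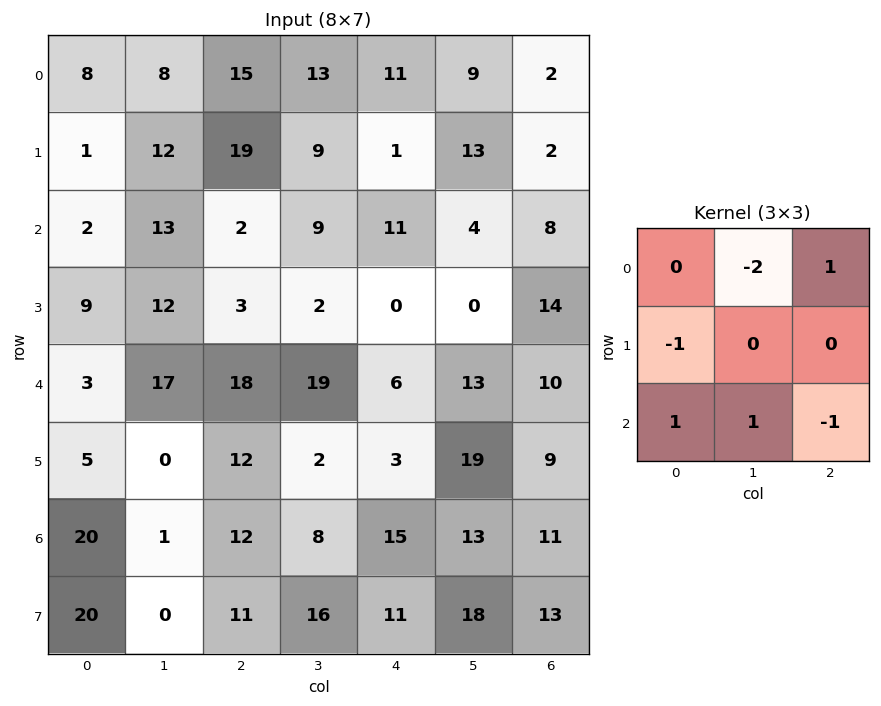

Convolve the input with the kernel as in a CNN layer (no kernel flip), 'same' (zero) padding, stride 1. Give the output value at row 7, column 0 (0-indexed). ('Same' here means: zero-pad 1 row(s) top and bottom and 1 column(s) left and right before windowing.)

-39

The receptive field on the zero-padded input at this output position is [0 20 1 / 0 20 0 / 0 0 0]. Elementwise product with the kernel and sum: 20·-2 + 1·1 + 0·-1 + 0·1 + 0·1 + 0·-1.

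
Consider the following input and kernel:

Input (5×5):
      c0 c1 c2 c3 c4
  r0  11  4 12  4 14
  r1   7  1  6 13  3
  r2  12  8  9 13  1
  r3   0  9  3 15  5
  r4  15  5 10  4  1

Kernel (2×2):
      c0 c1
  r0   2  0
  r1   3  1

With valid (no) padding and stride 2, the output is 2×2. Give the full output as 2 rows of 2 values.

Output[0,0]: The receptive field on the input at this output position is [11 4 / 7 1]. Elementwise product with the kernel and sum: 11·2 + 7·3 + 1·1.
Output[0,1]: The receptive field on the input at this output position is [12 4 / 6 13]. Elementwise product with the kernel and sum: 12·2 + 6·3 + 13·1.

44 55
33 42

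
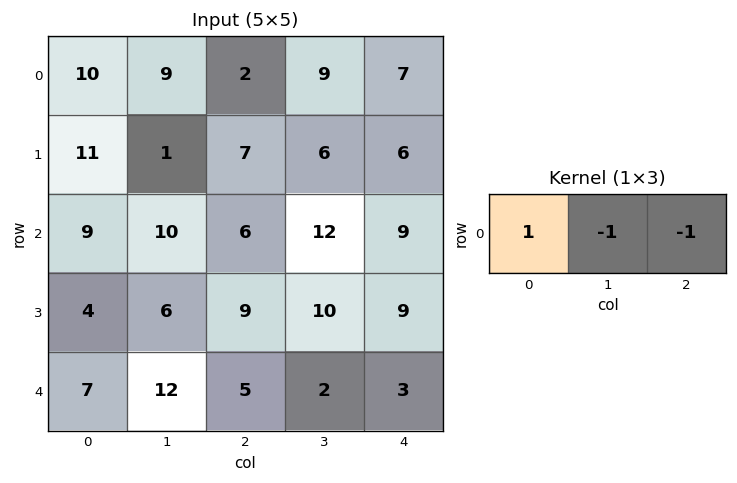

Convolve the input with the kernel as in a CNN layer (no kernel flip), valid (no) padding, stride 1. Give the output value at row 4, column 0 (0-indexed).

The receptive field on the input at this output position is [7 12 5]. Elementwise product with the kernel and sum: 7·1 + 12·-1 + 5·-1.

-10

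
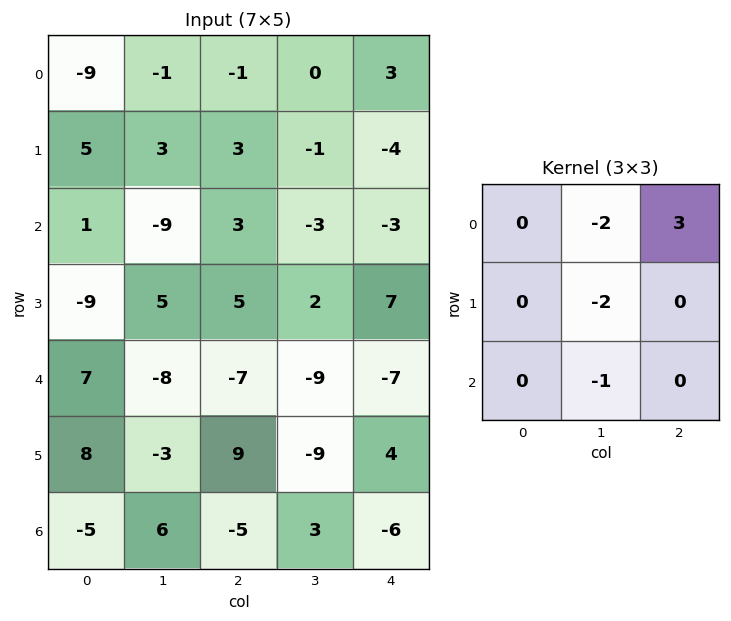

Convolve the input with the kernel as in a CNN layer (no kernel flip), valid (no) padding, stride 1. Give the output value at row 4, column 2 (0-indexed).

12

The receptive field on the input at this output position is [-7 -9 -7 / 9 -9 4 / -5 3 -6]. Elementwise product with the kernel and sum: -9·-2 + -7·3 + -9·-2 + 3·-1.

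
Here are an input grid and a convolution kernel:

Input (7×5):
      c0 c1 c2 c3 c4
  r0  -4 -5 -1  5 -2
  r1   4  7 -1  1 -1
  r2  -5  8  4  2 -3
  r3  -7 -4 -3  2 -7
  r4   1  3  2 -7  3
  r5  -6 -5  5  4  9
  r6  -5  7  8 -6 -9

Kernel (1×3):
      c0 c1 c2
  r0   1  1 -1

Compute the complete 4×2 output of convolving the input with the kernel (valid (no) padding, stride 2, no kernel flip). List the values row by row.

Output[0,0]: The receptive field on the input at this output position is [-4 -5 -1]. Elementwise product with the kernel and sum: -4·1 + -5·1 + -1·-1.
Output[0,1]: The receptive field on the input at this output position is [-1 5 -2]. Elementwise product with the kernel and sum: -1·1 + 5·1 + -2·-1.

-8 6
-1 9
2 -8
-6 11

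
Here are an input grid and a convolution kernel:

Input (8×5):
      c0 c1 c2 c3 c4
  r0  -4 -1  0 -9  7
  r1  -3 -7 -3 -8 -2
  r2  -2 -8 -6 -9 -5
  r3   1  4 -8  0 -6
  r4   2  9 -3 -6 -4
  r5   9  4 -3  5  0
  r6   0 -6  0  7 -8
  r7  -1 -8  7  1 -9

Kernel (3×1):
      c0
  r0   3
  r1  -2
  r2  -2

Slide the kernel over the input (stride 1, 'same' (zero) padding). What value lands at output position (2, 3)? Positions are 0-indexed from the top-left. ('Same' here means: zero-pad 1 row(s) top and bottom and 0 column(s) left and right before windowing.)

The receptive field on the zero-padded input at this output position is [-8 / -9 / 0]. Elementwise product with the kernel and sum: -8·3 + -9·-2 + 0·-2.

-6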